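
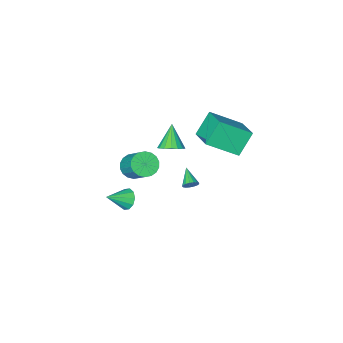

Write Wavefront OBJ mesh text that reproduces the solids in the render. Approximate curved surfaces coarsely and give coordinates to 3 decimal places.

v 0.363 0.176 0.892
v 0.871 -0.414 0.711
v -0.203 -0.696 2.148
v 1.069 -0.194 0.953
v 1.106 0.111 1.182
v 0.972 0.431 1.344
v 0.699 0.693 1.403
v 0.348 0.836 1.345
v 0.001 0.828 1.183
v -0.263 0.671 0.955
v -0.384 0.401 0.712
v -0.333 0.079 0.511
v -0.124 -0.221 0.397
v 0.197 -0.429 0.397
v 0.556 -0.499 0.51
v -1.85 2.712 2.121
v -2.885 2.463 3.421
v -1.444 4.397 2.767
v -2.479 4.148 4.067
v -0.201 1.872 3.273
v -1.236 1.623 4.573
v 0.205 3.557 3.919
v -0.83 3.308 5.219
v -1.206 -0.249 -3.725
v -1.043 -0.52 -4.126
v -1.554 -1.331 -3.135
v -0.847 -0.505 -3.982
v -0.732 -0.431 -3.779
v -0.726 -0.316 -3.564
v -0.83 -0.185 -3.386
v -1.02 -0.069 -3.286
v -1.253 0.005 -3.286
v -1.474 0.022 -3.387
v -1.634 -0.024 -3.565
v -1.696 -0.121 -3.78
v -1.646 -0.248 -3.983
v -1.495 -0.375 -4.126
v -1.277 -0.473 -4.178
v 3.693 1.761 2.189
v 4.306 2.127 1.786
v 4.38 3.485 3.127
v 3.767 3.119 3.531
v 4.009 2.284 1.643
v 4.083 3.642 2.984
v 3.65 2.338 1.608
v 3.724 3.696 2.949
v 3.299 2.277 1.689
v 3.373 3.635 3.03
v 3.027 2.114 1.868
v 3.1 3.472 3.209
v 2.886 1.882 2.112
v 2.959 3.24 3.453
v 2.905 1.625 2.37
v 2.979 2.983 3.712
v 3.08 1.395 2.593
v 3.154 2.753 3.934
v 3.377 1.238 2.736
v 3.451 2.596 4.077
v 3.736 1.184 2.771
v 3.81 2.542 4.112
v 4.087 1.245 2.69
v 4.161 2.603 4.031
v 4.36 1.408 2.511
v 4.433 2.766 3.852
v 4.501 1.64 2.267
v 4.574 2.998 3.608
v 4.481 1.897 2.008
v 4.555 3.255 3.35
v 3.346 0.266 -2.298
v 3.707 0.56 -2.86
v 4.614 0.154 -1.542
v 3.574 0.895 -2.588
v 3.355 0.99 -2.205
v 3.132 0.808 -1.858
v 2.991 0.419 -1.678
v 2.985 -0.029 -1.735
v 3.118 -0.364 -2.007
v 3.337 -0.458 -2.39
v 3.56 -0.276 -2.737
v 3.701 0.113 -2.917
f 2 1 4
f 2 4 3
f 4 1 5
f 4 5 3
f 5 1 6
f 5 6 3
f 6 1 7
f 6 7 3
f 7 1 8
f 7 8 3
f 8 1 9
f 8 9 3
f 9 1 10
f 9 10 3
f 10 1 11
f 10 11 3
f 11 1 12
f 11 12 3
f 12 1 13
f 12 13 3
f 13 1 14
f 13 14 3
f 14 1 15
f 14 15 3
f 15 1 2
f 15 2 3
f 17 19 16
f 20 17 16
f 16 19 18
f 18 20 16
f 17 23 19
f 21 17 20
f 21 23 17
f 19 23 18
f 22 20 18
f 18 23 22
f 22 21 20
f 23 21 22
f 25 24 27
f 25 27 26
f 27 24 28
f 27 28 26
f 28 24 29
f 28 29 26
f 29 24 30
f 29 30 26
f 30 24 31
f 30 31 26
f 31 24 32
f 31 32 26
f 32 24 33
f 32 33 26
f 33 24 34
f 33 34 26
f 34 24 35
f 34 35 26
f 35 24 36
f 35 36 26
f 36 24 37
f 36 37 26
f 37 24 38
f 37 38 26
f 38 24 25
f 38 25 26
f 40 39 43
f 40 43 41
f 41 43 44
f 41 44 42
f 43 39 45
f 43 45 44
f 44 45 46
f 44 46 42
f 45 39 47
f 45 47 46
f 46 47 48
f 46 48 42
f 47 39 49
f 47 49 48
f 48 49 50
f 48 50 42
f 49 39 51
f 49 51 50
f 50 51 52
f 50 52 42
f 51 39 53
f 51 53 52
f 52 53 54
f 52 54 42
f 53 39 55
f 53 55 54
f 54 55 56
f 54 56 42
f 55 39 57
f 55 57 56
f 56 57 58
f 56 58 42
f 57 39 59
f 57 59 58
f 58 59 60
f 58 60 42
f 59 39 61
f 59 61 60
f 60 61 62
f 60 62 42
f 61 39 63
f 61 63 62
f 62 63 64
f 62 64 42
f 63 39 65
f 63 65 64
f 64 65 66
f 64 66 42
f 65 39 67
f 65 67 66
f 66 67 68
f 66 68 42
f 67 39 40
f 67 40 68
f 68 40 41
f 68 41 42
f 70 69 72
f 70 72 71
f 72 69 73
f 72 73 71
f 73 69 74
f 73 74 71
f 74 69 75
f 74 75 71
f 75 69 76
f 75 76 71
f 76 69 77
f 76 77 71
f 77 69 78
f 77 78 71
f 78 69 79
f 78 79 71
f 79 69 80
f 79 80 71
f 80 69 70
f 80 70 71



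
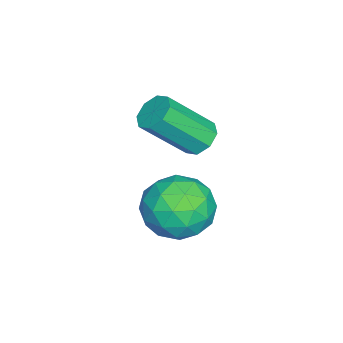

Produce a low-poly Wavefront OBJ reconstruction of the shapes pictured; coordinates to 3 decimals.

v 2.022 1.375 1.277
v 2.916 1.238 1.272
v 1.844 0.242 0.368
v 2.738 0.105 0.363
v 2.259 -0.06 1.113
v 2.369 0.641 1.674
v 2.391 0.839 -0.034
v 2.501 1.54 0.527
v 3.144 0.907 0.462
v 3.062 0.351 1.171
v 1.698 1.129 0.469
v 1.616 0.573 1.178
v 2.485 1.406 1.354
v 2.275 0.074 0.286
v 1.994 -0.023 0.726
v 2.519 -0.103 0.724
v 2.163 1.055 1.59
v 2.689 0.974 1.588
v 2.302 0.212 1.494
v 2.071 0.506 0.052
v 2.597 0.425 0.05
v 2.241 1.583 0.916
v 2.766 1.503 0.914
v 2.458 1.268 0.146
v 3.144 1.131 0.875
v 3.039 0.465 0.341
v 2.835 0.897 0.107
v 2.9 1.308 0.438
v 3.096 0.804 1.292
v 2.991 0.138 0.758
v 2.71 0.042 1.198
v 2.775 0.453 1.528
v 3.23 0.61 0.816
v 1.769 1.342 0.882
v 1.664 0.676 0.348
v 1.985 1.027 0.112
v 2.05 1.438 0.442
v 1.721 1.015 1.299
v 1.616 0.349 0.765
v 1.86 0.172 1.202
v 1.925 0.583 1.533
v 1.53 0.87 0.824
v 1.083 0.933 2.192
v 1.48 1.241 2.279
v 1.974 0.294 3.375
v 1.577 -0.013 3.288
v 1.17 1.332 2.497
v 1.664 0.386 3.593
v 0.809 1.19 2.537
v 1.303 0.243 3.633
v 0.608 0.897 2.375
v 1.102 -0.049 3.471
v 0.686 0.626 2.105
v 1.18 -0.321 3.201
v 0.996 0.534 1.887
v 1.49 -0.412 2.983
v 1.357 0.677 1.847
v 1.851 -0.27 2.943
v 1.558 0.969 2.009
v 2.052 0.023 3.105
f 1 38 17
f 38 12 41
f 17 41 6
f 38 41 17
f 1 17 13
f 17 6 18
f 13 18 2
f 17 18 13
f 1 13 22
f 13 2 23
f 22 23 8
f 13 23 22
f 1 22 34
f 22 8 37
f 34 37 11
f 22 37 34
f 1 34 38
f 34 11 42
f 38 42 12
f 34 42 38
f 2 18 29
f 18 6 32
f 29 32 10
f 18 32 29
f 6 41 19
f 41 12 40
f 19 40 5
f 41 40 19
f 12 42 39
f 42 11 35
f 39 35 3
f 42 35 39
f 11 37 36
f 37 8 24
f 36 24 7
f 37 24 36
f 8 23 28
f 23 2 25
f 28 25 9
f 23 25 28
f 4 30 16
f 30 10 31
f 16 31 5
f 30 31 16
f 4 16 14
f 16 5 15
f 14 15 3
f 16 15 14
f 4 14 21
f 14 3 20
f 21 20 7
f 14 20 21
f 4 21 26
f 21 7 27
f 26 27 9
f 21 27 26
f 4 26 30
f 26 9 33
f 30 33 10
f 26 33 30
f 5 31 19
f 31 10 32
f 19 32 6
f 31 32 19
f 3 15 39
f 15 5 40
f 39 40 12
f 15 40 39
f 7 20 36
f 20 3 35
f 36 35 11
f 20 35 36
f 9 27 28
f 27 7 24
f 28 24 8
f 27 24 28
f 10 33 29
f 33 9 25
f 29 25 2
f 33 25 29
f 44 43 47
f 44 47 45
f 45 47 48
f 45 48 46
f 47 43 49
f 47 49 48
f 48 49 50
f 48 50 46
f 49 43 51
f 49 51 50
f 50 51 52
f 50 52 46
f 51 43 53
f 51 53 52
f 52 53 54
f 52 54 46
f 53 43 55
f 53 55 54
f 54 55 56
f 54 56 46
f 55 43 57
f 55 57 56
f 56 57 58
f 56 58 46
f 57 43 59
f 57 59 58
f 58 59 60
f 58 60 46
f 59 43 44
f 59 44 60
f 60 44 45
f 60 45 46



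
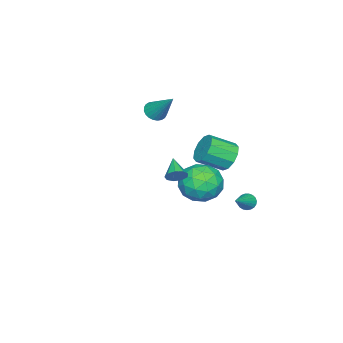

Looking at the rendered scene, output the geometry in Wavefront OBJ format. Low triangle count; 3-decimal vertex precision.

v -4.163 0.018 -0.432
v -3.566 -0.046 -1.181
v -2.68 -1.182 -0.377
v -3.277 -1.118 0.372
v -3.359 0.374 -0.816
v -2.472 -0.762 -0.013
v -3.458 0.658 -0.305
v -2.572 -0.479 0.499
v -3.827 0.697 0.158
v -2.941 -0.439 0.962
v -4.325 0.477 0.395
v -3.438 -0.659 1.199
v -4.76 0.082 0.317
v -3.874 -1.054 1.121
v -4.968 -0.338 -0.047
v -4.081 -1.474 0.756
v -4.868 -0.621 -0.559
v -3.982 -1.758 0.245
v -4.499 -0.661 -1.022
v -3.613 -1.797 -0.218
v -4.002 -0.441 -1.259
v -3.115 -1.577 -0.455
v 3.268 0.936 2.261
v 3.689 0.683 2.587
v 2.372 0.244 2.879
v 3.556 1.017 2.769
v 3.288 1.314 2.714
v 3.011 1.434 2.446
v 2.854 1.321 2.092
v 2.891 1.028 1.817
v 3.104 0.692 1.75
v 3.394 0.47 1.922
v 3.625 0.467 2.252
v -3.941 -4.352 2.017
v -3.548 -4.002 1.571
v -3.419 -2.968 3.563
v -3.785 -3.879 1.54
v -4.046 -3.827 1.582
v -4.291 -3.855 1.69
v -4.482 -3.959 1.848
v -4.592 -4.123 2.031
v -4.602 -4.322 2.213
v -4.512 -4.525 2.364
v -4.334 -4.702 2.463
v -4.097 -4.826 2.494
v -3.836 -4.877 2.452
v -3.591 -4.849 2.344
v -3.4 -4.745 2.186
v -3.29 -4.581 2.002
v -3.28 -4.383 1.821
v -3.371 -4.179 1.67
v -2.719 1.831 -2.59
v -2.516 2.169 -2.959
v -1.141 1.929 -1.63
v -2.613 2.311 -2.814
v -2.728 2.369 -2.63
v -2.842 2.335 -2.44
v -2.934 2.213 -2.275
v -2.99 2.025 -2.165
v -2.998 1.804 -2.129
v -2.958 1.587 -2.172
v -2.877 1.413 -2.288
v -2.769 1.31 -2.455
v -2.652 1.298 -2.647
v -2.546 1.378 -2.828
v -2.471 1.536 -2.968
v -2.438 1.745 -3.043
v -2.454 1.969 -3.04
v 0.779 1.865 -0.308
v 1.676 0.979 -0.36
v 0.024 1.001 1.38
v 0.921 0.115 1.328
v 1.227 1.308 1.604
v 1.694 1.842 0.561
v 0.006 0.138 0.459
v 0.473 0.672 -0.584
v 1.199 -0.088 0.114
v 1.953 0.635 0.822
v -0.253 1.345 0.198
v 0.501 2.068 0.906
v 1.294 1.498 -0.482
v 0.406 0.482 1.502
v 0.586 1.183 1.664
v 1.113 0.663 1.634
v 1.304 2.005 0.059
v 1.832 1.484 0.028
v 1.567 1.677 1.183
v -0.132 0.496 0.992
v 0.396 -0.025 0.961
v 0.587 1.317 -0.614
v 1.114 0.797 -0.644
v 0.133 0.303 -0.163
v 1.541 0.35 -0.234
v 1.096 -0.158 0.758
v 0.559 -0.144 0.248
v 0.833 0.17 -0.366
v 1.984 0.775 0.182
v 1.54 0.267 1.174
v 1.72 0.968 1.336
v 1.994 1.282 0.723
v 1.703 0.148 0.461
v 0.16 1.713 -0.154
v -0.284 1.205 0.838
v -0.294 0.698 0.297
v -0.02 1.012 -0.316
v 0.604 2.138 0.262
v 0.159 1.63 1.254
v 0.867 1.81 1.386
v 1.141 2.124 0.772
v -0.003 1.832 0.559
f 2 1 5
f 2 5 3
f 3 5 6
f 3 6 4
f 5 1 7
f 5 7 6
f 6 7 8
f 6 8 4
f 7 1 9
f 7 9 8
f 8 9 10
f 8 10 4
f 9 1 11
f 9 11 10
f 10 11 12
f 10 12 4
f 11 1 13
f 11 13 12
f 12 13 14
f 12 14 4
f 13 1 15
f 13 15 14
f 14 15 16
f 14 16 4
f 15 1 17
f 15 17 16
f 16 17 18
f 16 18 4
f 17 1 19
f 17 19 18
f 18 19 20
f 18 20 4
f 19 1 21
f 19 21 20
f 20 21 22
f 20 22 4
f 21 1 2
f 21 2 22
f 22 2 3
f 22 3 4
f 24 23 26
f 24 26 25
f 26 23 27
f 26 27 25
f 27 23 28
f 27 28 25
f 28 23 29
f 28 29 25
f 29 23 30
f 29 30 25
f 30 23 31
f 30 31 25
f 31 23 32
f 31 32 25
f 32 23 33
f 32 33 25
f 33 23 24
f 33 24 25
f 35 34 37
f 35 37 36
f 37 34 38
f 37 38 36
f 38 34 39
f 38 39 36
f 39 34 40
f 39 40 36
f 40 34 41
f 40 41 36
f 41 34 42
f 41 42 36
f 42 34 43
f 42 43 36
f 43 34 44
f 43 44 36
f 44 34 45
f 44 45 36
f 45 34 46
f 45 46 36
f 46 34 47
f 46 47 36
f 47 34 48
f 47 48 36
f 48 34 49
f 48 49 36
f 49 34 50
f 49 50 36
f 50 34 51
f 50 51 36
f 51 34 35
f 51 35 36
f 53 52 55
f 53 55 54
f 55 52 56
f 55 56 54
f 56 52 57
f 56 57 54
f 57 52 58
f 57 58 54
f 58 52 59
f 58 59 54
f 59 52 60
f 59 60 54
f 60 52 61
f 60 61 54
f 61 52 62
f 61 62 54
f 62 52 63
f 62 63 54
f 63 52 64
f 63 64 54
f 64 52 65
f 64 65 54
f 65 52 66
f 65 66 54
f 66 52 67
f 66 67 54
f 67 52 68
f 67 68 54
f 68 52 53
f 68 53 54
f 69 106 85
f 106 80 109
f 85 109 74
f 106 109 85
f 69 85 81
f 85 74 86
f 81 86 70
f 85 86 81
f 69 81 90
f 81 70 91
f 90 91 76
f 81 91 90
f 69 90 102
f 90 76 105
f 102 105 79
f 90 105 102
f 69 102 106
f 102 79 110
f 106 110 80
f 102 110 106
f 70 86 97
f 86 74 100
f 97 100 78
f 86 100 97
f 74 109 87
f 109 80 108
f 87 108 73
f 109 108 87
f 80 110 107
f 110 79 103
f 107 103 71
f 110 103 107
f 79 105 104
f 105 76 92
f 104 92 75
f 105 92 104
f 76 91 96
f 91 70 93
f 96 93 77
f 91 93 96
f 72 98 84
f 98 78 99
f 84 99 73
f 98 99 84
f 72 84 82
f 84 73 83
f 82 83 71
f 84 83 82
f 72 82 89
f 82 71 88
f 89 88 75
f 82 88 89
f 72 89 94
f 89 75 95
f 94 95 77
f 89 95 94
f 72 94 98
f 94 77 101
f 98 101 78
f 94 101 98
f 73 99 87
f 99 78 100
f 87 100 74
f 99 100 87
f 71 83 107
f 83 73 108
f 107 108 80
f 83 108 107
f 75 88 104
f 88 71 103
f 104 103 79
f 88 103 104
f 77 95 96
f 95 75 92
f 96 92 76
f 95 92 96
f 78 101 97
f 101 77 93
f 97 93 70
f 101 93 97



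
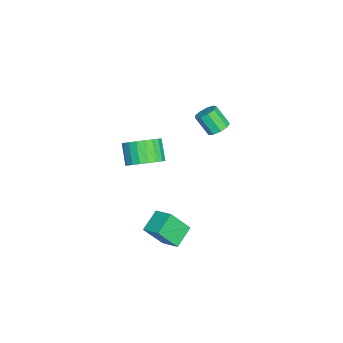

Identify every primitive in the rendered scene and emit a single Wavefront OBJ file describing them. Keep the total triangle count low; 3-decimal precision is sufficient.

v -1.329 0.474 1.638
v -0.799 0.667 1.918
v -1.06 -0.041 2.902
v -1.591 -0.234 2.622
v -1.124 0.93 2.021
v -1.385 0.222 3.005
v -1.545 0.98 1.945
v -1.807 0.272 2.929
v -1.866 0.793 1.725
v -2.127 0.085 2.709
v -1.935 0.457 1.465
v -2.196 -0.251 2.449
v -1.721 0.128 1.286
v -1.982 -0.579 2.27
v -1.324 -0.038 1.271
v -1.585 -0.746 2.255
v -0.929 0.035 1.428
v -1.19 -0.673 2.412
v -0.722 0.313 1.684
v -0.983 -0.395 2.668
v 3.871 -2.179 3.093
v 4.519 -1.921 3.723
v 3.738 -2.244 4.658
v 3.089 -2.501 4.027
v 4.319 -1.589 3.671
v 3.538 -1.912 4.606
v 4.042 -1.359 3.519
v 3.261 -1.681 4.454
v 3.736 -1.27 3.293
v 2.955 -1.593 4.228
v 3.453 -1.339 3.033
v 2.671 -1.661 3.968
v 3.241 -1.553 2.783
v 2.46 -1.875 3.718
v 3.139 -1.875 2.586
v 2.358 -2.197 3.521
v 3.163 -2.249 2.477
v 2.382 -2.572 3.412
v 3.31 -2.612 2.475
v 2.529 -2.934 3.409
v 3.553 -2.899 2.579
v 2.772 -3.222 3.514
v 3.851 -3.062 2.772
v 3.07 -3.385 3.707
v 4.153 -3.072 3.021
v 3.372 -3.395 3.955
v 4.406 -2.928 3.281
v 3.625 -3.251 4.216
v 4.566 -2.654 3.51
v 3.785 -2.977 4.444
v 4.606 -2.298 3.666
v 3.825 -2.621 4.601
v 2.316 -1.056 -2.847
v 2.663 -1.934 -1.605
v 2.926 -0.207 -2.417
v 3.273 -1.086 -1.175
v 3.347 -1.494 -3.445
v 3.694 -2.373 -2.203
v 3.957 -0.646 -3.015
v 4.304 -1.524 -1.773
f 2 1 5
f 2 5 3
f 3 5 6
f 3 6 4
f 5 1 7
f 5 7 6
f 6 7 8
f 6 8 4
f 7 1 9
f 7 9 8
f 8 9 10
f 8 10 4
f 9 1 11
f 9 11 10
f 10 11 12
f 10 12 4
f 11 1 13
f 11 13 12
f 12 13 14
f 12 14 4
f 13 1 15
f 13 15 14
f 14 15 16
f 14 16 4
f 15 1 17
f 15 17 16
f 16 17 18
f 16 18 4
f 17 1 19
f 17 19 18
f 18 19 20
f 18 20 4
f 19 1 2
f 19 2 20
f 20 2 3
f 20 3 4
f 22 21 25
f 22 25 23
f 23 25 26
f 23 26 24
f 25 21 27
f 25 27 26
f 26 27 28
f 26 28 24
f 27 21 29
f 27 29 28
f 28 29 30
f 28 30 24
f 29 21 31
f 29 31 30
f 30 31 32
f 30 32 24
f 31 21 33
f 31 33 32
f 32 33 34
f 32 34 24
f 33 21 35
f 33 35 34
f 34 35 36
f 34 36 24
f 35 21 37
f 35 37 36
f 36 37 38
f 36 38 24
f 37 21 39
f 37 39 38
f 38 39 40
f 38 40 24
f 39 21 41
f 39 41 40
f 40 41 42
f 40 42 24
f 41 21 43
f 41 43 42
f 42 43 44
f 42 44 24
f 43 21 45
f 43 45 44
f 44 45 46
f 44 46 24
f 45 21 47
f 45 47 46
f 46 47 48
f 46 48 24
f 47 21 49
f 47 49 48
f 48 49 50
f 48 50 24
f 49 21 51
f 49 51 50
f 50 51 52
f 50 52 24
f 51 21 22
f 51 22 52
f 52 22 23
f 52 23 24
f 54 56 53
f 57 54 53
f 53 56 55
f 55 57 53
f 54 60 56
f 58 54 57
f 58 60 54
f 56 60 55
f 59 57 55
f 55 60 59
f 59 58 57
f 60 58 59



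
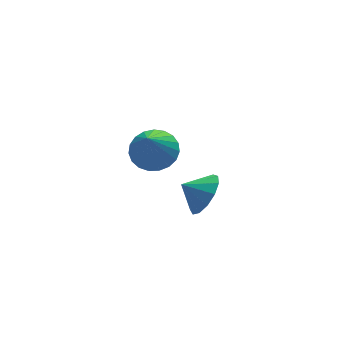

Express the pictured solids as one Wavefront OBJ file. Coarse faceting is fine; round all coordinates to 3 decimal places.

v 2.081 0.885 0.72
v 2.913 0.429 0.772
v 1.539 0.075 2.28
v 2.989 0.761 0.971
v 2.908 1.115 1.127
v 2.685 1.429 1.212
v 2.356 1.649 1.212
v 1.981 1.737 1.127
v 1.623 1.678 0.972
v 1.344 1.481 0.773
v 1.192 1.182 0.565
v 1.195 0.831 0.383
v 1.35 0.489 0.26
v 1.632 0.216 0.216
v 1.992 0.059 0.26
v 2.367 0.044 0.383
v 2.693 0.175 0.564
v 4.289 1.411 -3.156
v 4.734 1.078 -2.313
v 3.471 1.769 -2.584
v 4.914 1.613 -2.389
v 4.896 2.083 -2.708
v 4.685 2.34 -3.17
v 4.348 2.303 -3.627
v 3.993 1.982 -3.935
v 3.731 1.48 -3.996
v 3.647 0.957 -3.789
v 3.766 0.577 -3.382
v 4.051 0.463 -2.903
v 4.412 0.65 -2.505
f 2 1 4
f 2 4 3
f 4 1 5
f 4 5 3
f 5 1 6
f 5 6 3
f 6 1 7
f 6 7 3
f 7 1 8
f 7 8 3
f 8 1 9
f 8 9 3
f 9 1 10
f 9 10 3
f 10 1 11
f 10 11 3
f 11 1 12
f 11 12 3
f 12 1 13
f 12 13 3
f 13 1 14
f 13 14 3
f 14 1 15
f 14 15 3
f 15 1 16
f 15 16 3
f 16 1 17
f 16 17 3
f 17 1 2
f 17 2 3
f 19 18 21
f 19 21 20
f 21 18 22
f 21 22 20
f 22 18 23
f 22 23 20
f 23 18 24
f 23 24 20
f 24 18 25
f 24 25 20
f 25 18 26
f 25 26 20
f 26 18 27
f 26 27 20
f 27 18 28
f 27 28 20
f 28 18 29
f 28 29 20
f 29 18 30
f 29 30 20
f 30 18 19
f 30 19 20



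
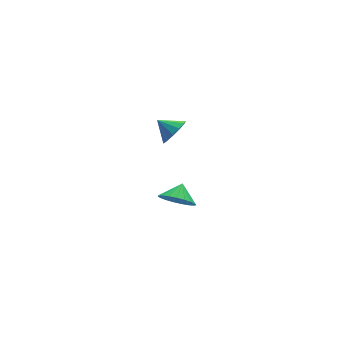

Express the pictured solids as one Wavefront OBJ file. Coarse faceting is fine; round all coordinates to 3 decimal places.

v 3.696 1.109 -3.508
v 4.485 0.878 -4.024
v 4.264 1.711 -2.912
v 4.347 1.202 -4.221
v 4.098 1.51 -4.295
v 3.779 1.749 -4.233
v 3.445 1.877 -4.045
v 3.155 1.872 -3.765
v 2.959 1.735 -3.44
v 2.89 1.49 -3.127
v 2.961 1.179 -2.88
v 3.158 0.856 -2.742
v 3.449 0.577 -2.736
v 3.783 0.389 -2.864
v 4.101 0.326 -3.103
v 4.35 0.398 -3.412
v 4.485 0.594 -3.738
v 3.043 -0.071 2.969
v 3.456 -0.278 3.635
v 2.477 0.611 3.531
v 3.684 0.069 3.444
v 3.709 0.371 3.103
v 3.522 0.533 2.72
v 3.184 0.503 2.415
v 2.801 0.291 2.286
v 2.495 -0.036 2.374
v 2.363 -0.374 2.651
v 2.447 -0.616 3.028
v 2.721 -0.685 3.387
v 3.097 -0.559 3.613
f 2 1 4
f 2 4 3
f 4 1 5
f 4 5 3
f 5 1 6
f 5 6 3
f 6 1 7
f 6 7 3
f 7 1 8
f 7 8 3
f 8 1 9
f 8 9 3
f 9 1 10
f 9 10 3
f 10 1 11
f 10 11 3
f 11 1 12
f 11 12 3
f 12 1 13
f 12 13 3
f 13 1 14
f 13 14 3
f 14 1 15
f 14 15 3
f 15 1 16
f 15 16 3
f 16 1 17
f 16 17 3
f 17 1 2
f 17 2 3
f 19 18 21
f 19 21 20
f 21 18 22
f 21 22 20
f 22 18 23
f 22 23 20
f 23 18 24
f 23 24 20
f 24 18 25
f 24 25 20
f 25 18 26
f 25 26 20
f 26 18 27
f 26 27 20
f 27 18 28
f 27 28 20
f 28 18 29
f 28 29 20
f 29 18 30
f 29 30 20
f 30 18 19
f 30 19 20



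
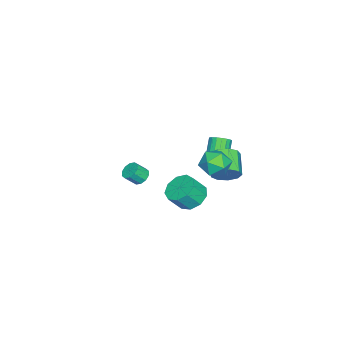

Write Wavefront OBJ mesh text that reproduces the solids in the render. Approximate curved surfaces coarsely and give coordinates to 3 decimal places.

v -0.102 1.653 2.725
v 0.832 2.107 2.559
v 0.548 0.793 4.041
v 1.482 1.247 3.875
v 0.675 1.82 4.229
v 0.273 2.351 3.415
v 1.107 0.549 3.185
v 0.705 1.08 2.371
v 1.579 1.424 2.843
v 1.312 2.21 3.489
v 0.068 0.69 3.111
v -0.199 1.476 3.757
v -3.051 0.164 0.238
v -2.535 0.112 0.708
v -3.853 -0.076 2.133
v -4.369 -0.024 1.662
v -2.589 0.419 0.698
v -3.908 0.231 2.123
v -2.735 0.675 0.597
v -4.053 0.487 2.022
v -2.943 0.83 0.425
v -4.262 0.642 1.849
v -3.173 0.853 0.216
v -4.491 0.665 1.64
v -3.378 0.739 0.011
v -4.697 0.552 1.435
v -3.519 0.512 -0.149
v -4.837 0.324 1.275
v -3.567 0.216 -0.233
v -4.885 0.028 1.192
v -3.512 -0.091 -0.223
v -4.831 -0.279 1.202
v -3.367 -0.347 -0.122
v -4.685 -0.535 1.303
v -3.158 -0.502 0.051
v -4.477 -0.69 1.475
v -2.929 -0.525 0.26
v -4.247 -0.713 1.684
v -2.723 -0.412 0.465
v -4.042 -0.599 1.889
v -2.583 -0.184 0.625
v -3.901 -0.372 2.049
v -1.163 1.489 0.99
v -0.824 1.827 1.799
v -2.159 1.249 2.599
v -2.497 0.911 1.79
v -1.189 2.271 1.511
v -2.524 1.693 2.311
v -1.542 2.349 0.979
v -2.877 1.771 1.779
v -1.717 2.025 0.452
v -3.052 1.447 1.252
v -1.632 1.45 0.177
v -2.967 0.872 0.977
v -1.328 0.893 0.282
v -2.663 0.315 1.082
v -0.947 0.615 0.719
v -2.282 0.037 1.519
v -0.666 0.746 1.282
v -2.001 0.168 2.082
v -0.618 1.225 1.709
v -1.953 0.647 2.509
v 3.456 1.101 2.227
v 4.176 0.707 1.62
v 4.723 0.126 2.646
v 4.004 0.519 3.253
v 4.381 1.328 1.862
v 4.929 0.747 2.888
v 4.154 1.843 2.275
v 4.702 1.262 3.301
v 3.601 2.01 2.665
v 4.148 1.429 3.691
v 2.98 1.752 2.85
v 3.527 1.171 3.876
v 2.581 1.189 2.744
v 3.129 0.608 3.77
v 2.593 0.585 2.396
v 3.14 0.004 3.422
v 3.008 0.222 1.968
v 3.555 -0.359 2.994
v 3.633 0.27 1.662
v 4.18 -0.311 2.688
v -0.609 -3.689 -0.156
v -0.178 -3.212 -0.06
v 0.26 -3.754 0.671
v -0.171 -4.231 0.576
v -0.493 -3.144 0.179
v -0.055 -3.686 0.91
v -0.853 -3.284 0.291
v -0.415 -3.826 1.022
v -1.119 -3.579 0.232
v -0.681 -4.121 0.963
v -1.191 -3.916 0.025
v -0.753 -4.458 0.756
v -1.04 -4.166 -0.251
v -0.602 -4.708 0.48
v -0.725 -4.234 -0.49
v -0.287 -4.776 0.241
v -0.365 -4.094 -0.602
v 0.073 -4.636 0.129
v -0.099 -3.799 -0.543
v 0.339 -4.341 0.188
v -0.027 -3.462 -0.336
v 0.411 -4.004 0.395
f 1 12 6
f 1 6 2
f 1 2 8
f 1 8 11
f 1 11 12
f 2 6 10
f 6 12 5
f 12 11 3
f 11 8 7
f 8 2 9
f 4 10 5
f 4 5 3
f 4 3 7
f 4 7 9
f 4 9 10
f 5 10 6
f 3 5 12
f 7 3 11
f 9 7 8
f 10 9 2
f 14 13 17
f 14 17 15
f 15 17 18
f 15 18 16
f 17 13 19
f 17 19 18
f 18 19 20
f 18 20 16
f 19 13 21
f 19 21 20
f 20 21 22
f 20 22 16
f 21 13 23
f 21 23 22
f 22 23 24
f 22 24 16
f 23 13 25
f 23 25 24
f 24 25 26
f 24 26 16
f 25 13 27
f 25 27 26
f 26 27 28
f 26 28 16
f 27 13 29
f 27 29 28
f 28 29 30
f 28 30 16
f 29 13 31
f 29 31 30
f 30 31 32
f 30 32 16
f 31 13 33
f 31 33 32
f 32 33 34
f 32 34 16
f 33 13 35
f 33 35 34
f 34 35 36
f 34 36 16
f 35 13 37
f 35 37 36
f 36 37 38
f 36 38 16
f 37 13 39
f 37 39 38
f 38 39 40
f 38 40 16
f 39 13 41
f 39 41 40
f 40 41 42
f 40 42 16
f 41 13 14
f 41 14 42
f 42 14 15
f 42 15 16
f 44 43 47
f 44 47 45
f 45 47 48
f 45 48 46
f 47 43 49
f 47 49 48
f 48 49 50
f 48 50 46
f 49 43 51
f 49 51 50
f 50 51 52
f 50 52 46
f 51 43 53
f 51 53 52
f 52 53 54
f 52 54 46
f 53 43 55
f 53 55 54
f 54 55 56
f 54 56 46
f 55 43 57
f 55 57 56
f 56 57 58
f 56 58 46
f 57 43 59
f 57 59 58
f 58 59 60
f 58 60 46
f 59 43 61
f 59 61 60
f 60 61 62
f 60 62 46
f 61 43 44
f 61 44 62
f 62 44 45
f 62 45 46
f 64 63 67
f 64 67 65
f 65 67 68
f 65 68 66
f 67 63 69
f 67 69 68
f 68 69 70
f 68 70 66
f 69 63 71
f 69 71 70
f 70 71 72
f 70 72 66
f 71 63 73
f 71 73 72
f 72 73 74
f 72 74 66
f 73 63 75
f 73 75 74
f 74 75 76
f 74 76 66
f 75 63 77
f 75 77 76
f 76 77 78
f 76 78 66
f 77 63 79
f 77 79 78
f 78 79 80
f 78 80 66
f 79 63 81
f 79 81 80
f 80 81 82
f 80 82 66
f 81 63 64
f 81 64 82
f 82 64 65
f 82 65 66
f 84 83 87
f 84 87 85
f 85 87 88
f 85 88 86
f 87 83 89
f 87 89 88
f 88 89 90
f 88 90 86
f 89 83 91
f 89 91 90
f 90 91 92
f 90 92 86
f 91 83 93
f 91 93 92
f 92 93 94
f 92 94 86
f 93 83 95
f 93 95 94
f 94 95 96
f 94 96 86
f 95 83 97
f 95 97 96
f 96 97 98
f 96 98 86
f 97 83 99
f 97 99 98
f 98 99 100
f 98 100 86
f 99 83 101
f 99 101 100
f 100 101 102
f 100 102 86
f 101 83 103
f 101 103 102
f 102 103 104
f 102 104 86
f 103 83 84
f 103 84 104
f 104 84 85
f 104 85 86



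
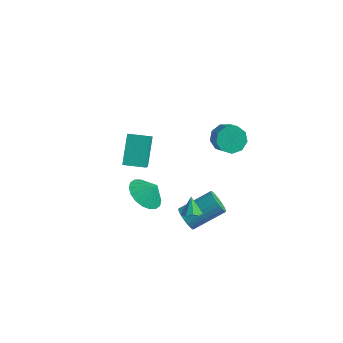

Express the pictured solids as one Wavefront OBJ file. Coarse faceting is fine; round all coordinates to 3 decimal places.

v 2.849 3.83 0.355
v 3.508 4.325 0.077
v 4.19 3.806 0.766
v 3.531 3.31 1.045
v 3.238 4.585 0.539
v 3.921 4.066 1.229
v 2.787 4.492 0.916
v 3.469 3.973 1.605
v 2.365 4.089 1.03
v 3.047 3.57 1.719
v 2.169 3.564 0.829
v 2.851 3.045 1.518
v 2.291 3.164 0.406
v 2.973 2.645 1.095
v 2.675 3.075 -0.041
v 3.357 2.556 0.649
v 3.14 3.339 -0.302
v 3.822 2.82 0.388
v 3.468 3.833 -0.255
v 4.151 3.314 0.434
v -0.238 0.679 -3.648
v 0.513 -0.089 -3.832
v 0.318 1.021 -2.812
v 0.676 0.285 -4.094
v 0.657 0.738 -4.267
v 0.462 1.179 -4.318
v 0.128 1.521 -4.236
v -0.279 1.696 -4.037
v -0.677 1.67 -3.761
v -0.988 1.447 -3.463
v -1.151 1.073 -3.202
v -1.133 0.62 -3.028
v -0.937 0.179 -2.978
v -0.603 -0.163 -3.06
v -0.197 -0.338 -3.258
v 0.202 -0.312 -3.534
v 2.488 0.373 -4.041
v 2.97 0.351 -4.603
v 4.134 1.765 -3.66
v 3.652 1.787 -3.099
v 2.79 0.558 -4.691
v 3.953 1.972 -3.748
v 2.563 0.737 -4.681
v 3.727 2.152 -3.738
v 2.326 0.861 -4.573
v 3.49 2.275 -3.63
v 2.113 0.911 -4.385
v 3.277 2.325 -3.442
v 1.957 0.878 -4.144
v 3.121 2.292 -3.201
v 1.882 0.769 -3.887
v 3.046 2.183 -2.944
v 1.899 0.599 -3.654
v 3.063 2.013 -2.711
v 2.006 0.395 -3.48
v 3.17 1.809 -2.537
v 2.187 0.188 -3.392
v 3.35 1.602 -2.449
v 2.413 0.008 -3.402
v 3.577 1.423 -2.459
v 2.65 -0.115 -3.51
v 3.814 1.299 -2.567
v 2.863 -0.165 -3.698
v 4.027 1.249 -2.755
v 3.019 -0.132 -3.939
v 4.183 1.282 -2.996
v 3.094 -0.023 -4.196
v 4.258 1.391 -3.253
v 3.077 0.147 -4.429
v 4.241 1.561 -3.486
v 3.264 -0.354 -2.407
v 3.572 -0.702 -2.043
v 2.896 0.214 -1.553
v 3.797 -0.386 -2.156
v 3.773 -0.056 -2.386
v 3.51 0.135 -2.626
v 3.133 0.097 -2.764
v 2.817 -0.152 -2.734
v 2.71 -0.496 -2.552
v 2.862 -0.773 -2.301
v 3.203 -0.855 -2.1
v 0.607 -2.751 2.858
v 0.126 -1.488 4.092
v -0.082 -1.453 1.261
v -0.562 -0.189 2.495
v 1.682 -2.271 2.785
v 1.202 -1.007 4.019
v 0.994 -0.972 1.188
v 0.513 0.291 2.422
f 2 1 5
f 2 5 3
f 3 5 6
f 3 6 4
f 5 1 7
f 5 7 6
f 6 7 8
f 6 8 4
f 7 1 9
f 7 9 8
f 8 9 10
f 8 10 4
f 9 1 11
f 9 11 10
f 10 11 12
f 10 12 4
f 11 1 13
f 11 13 12
f 12 13 14
f 12 14 4
f 13 1 15
f 13 15 14
f 14 15 16
f 14 16 4
f 15 1 17
f 15 17 16
f 16 17 18
f 16 18 4
f 17 1 19
f 17 19 18
f 18 19 20
f 18 20 4
f 19 1 2
f 19 2 20
f 20 2 3
f 20 3 4
f 22 21 24
f 22 24 23
f 24 21 25
f 24 25 23
f 25 21 26
f 25 26 23
f 26 21 27
f 26 27 23
f 27 21 28
f 27 28 23
f 28 21 29
f 28 29 23
f 29 21 30
f 29 30 23
f 30 21 31
f 30 31 23
f 31 21 32
f 31 32 23
f 32 21 33
f 32 33 23
f 33 21 34
f 33 34 23
f 34 21 35
f 34 35 23
f 35 21 36
f 35 36 23
f 36 21 22
f 36 22 23
f 38 37 41
f 38 41 39
f 39 41 42
f 39 42 40
f 41 37 43
f 41 43 42
f 42 43 44
f 42 44 40
f 43 37 45
f 43 45 44
f 44 45 46
f 44 46 40
f 45 37 47
f 45 47 46
f 46 47 48
f 46 48 40
f 47 37 49
f 47 49 48
f 48 49 50
f 48 50 40
f 49 37 51
f 49 51 50
f 50 51 52
f 50 52 40
f 51 37 53
f 51 53 52
f 52 53 54
f 52 54 40
f 53 37 55
f 53 55 54
f 54 55 56
f 54 56 40
f 55 37 57
f 55 57 56
f 56 57 58
f 56 58 40
f 57 37 59
f 57 59 58
f 58 59 60
f 58 60 40
f 59 37 61
f 59 61 60
f 60 61 62
f 60 62 40
f 61 37 63
f 61 63 62
f 62 63 64
f 62 64 40
f 63 37 65
f 63 65 64
f 64 65 66
f 64 66 40
f 65 37 67
f 65 67 66
f 66 67 68
f 66 68 40
f 67 37 69
f 67 69 68
f 68 69 70
f 68 70 40
f 69 37 38
f 69 38 70
f 70 38 39
f 70 39 40
f 72 71 74
f 72 74 73
f 74 71 75
f 74 75 73
f 75 71 76
f 75 76 73
f 76 71 77
f 76 77 73
f 77 71 78
f 77 78 73
f 78 71 79
f 78 79 73
f 79 71 80
f 79 80 73
f 80 71 81
f 80 81 73
f 81 71 72
f 81 72 73
f 83 85 82
f 86 83 82
f 82 85 84
f 84 86 82
f 83 89 85
f 87 83 86
f 87 89 83
f 85 89 84
f 88 86 84
f 84 89 88
f 88 87 86
f 89 87 88



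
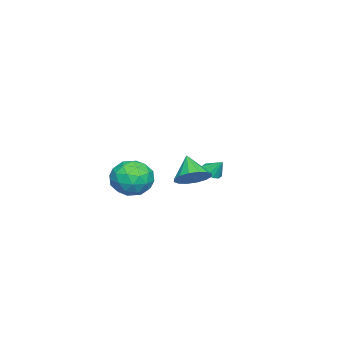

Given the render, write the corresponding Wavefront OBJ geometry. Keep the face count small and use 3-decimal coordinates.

v 4.32 1.65 2.23
v 5.079 1.704 2.816
v 3.5 1.03 3.35
v 4.838 2.134 2.877
v 4.458 2.434 2.765
v 4.042 2.525 2.51
v 3.7 2.38 2.18
v 3.524 2.04 1.863
v 3.561 1.596 1.644
v 3.802 1.165 1.583
v 4.182 0.865 1.695
v 4.598 0.775 1.95
v 4.941 0.919 2.28
v 5.116 1.259 2.597
v 1.461 -1.784 0.388
v 1.912 -1.302 1.414
v 2.768 -3.258 0.506
v 3.219 -2.776 1.532
v 2.101 -3.263 1.527
v 1.293 -2.352 1.454
v 3.387 -2.208 0.466
v 2.579 -1.297 0.393
v 3.102 -1.564 1.462
v 2.307 -2.216 2.118
v 2.373 -2.344 -0.198
v 1.578 -2.996 0.458
v 1.572 -1.414 0.89
v 3.108 -3.146 1.03
v 2.451 -3.433 1.027
v 2.716 -3.149 1.63
v 1.208 -2.031 0.914
v 1.473 -1.748 1.517
v 1.584 -2.9 1.584
v 3.207 -2.812 0.403
v 3.472 -2.529 1.006
v 1.964 -1.411 0.29
v 2.229 -1.127 0.893
v 3.096 -1.66 0.336
v 2.536 -1.284 1.522
v 3.305 -2.15 1.591
v 3.403 -1.817 0.965
v 2.929 -1.281 0.922
v 2.069 -1.668 1.907
v 2.837 -2.534 1.977
v 2.18 -2.82 1.974
v 1.705 -2.285 1.931
v 2.769 -1.821 1.935
v 1.843 -2.026 -0.057
v 2.611 -2.892 0.013
v 2.975 -2.275 -0.011
v 2.5 -1.74 -0.054
v 1.375 -2.41 0.329
v 2.144 -3.276 0.398
v 1.751 -3.279 0.998
v 1.277 -2.743 0.955
v 1.911 -2.739 -0.015
v -2.683 0.234 -0.037
v -2.164 0.458 -0.317
v -2.537 0.866 0.737
v -2.467 0.672 -0.435
v -2.852 0.719 -0.401
v -3.172 0.581 -0.229
v -3.306 0.311 0.017
v -3.201 0.011 0.243
v -2.899 -0.204 0.361
v -2.514 -0.251 0.327
v -2.193 -0.113 0.154
v -2.06 0.158 -0.092
f 2 1 4
f 2 4 3
f 4 1 5
f 4 5 3
f 5 1 6
f 5 6 3
f 6 1 7
f 6 7 3
f 7 1 8
f 7 8 3
f 8 1 9
f 8 9 3
f 9 1 10
f 9 10 3
f 10 1 11
f 10 11 3
f 11 1 12
f 11 12 3
f 12 1 13
f 12 13 3
f 13 1 14
f 13 14 3
f 14 1 2
f 14 2 3
f 15 52 31
f 52 26 55
f 31 55 20
f 52 55 31
f 15 31 27
f 31 20 32
f 27 32 16
f 31 32 27
f 15 27 36
f 27 16 37
f 36 37 22
f 27 37 36
f 15 36 48
f 36 22 51
f 48 51 25
f 36 51 48
f 15 48 52
f 48 25 56
f 52 56 26
f 48 56 52
f 16 32 43
f 32 20 46
f 43 46 24
f 32 46 43
f 20 55 33
f 55 26 54
f 33 54 19
f 55 54 33
f 26 56 53
f 56 25 49
f 53 49 17
f 56 49 53
f 25 51 50
f 51 22 38
f 50 38 21
f 51 38 50
f 22 37 42
f 37 16 39
f 42 39 23
f 37 39 42
f 18 44 30
f 44 24 45
f 30 45 19
f 44 45 30
f 18 30 28
f 30 19 29
f 28 29 17
f 30 29 28
f 18 28 35
f 28 17 34
f 35 34 21
f 28 34 35
f 18 35 40
f 35 21 41
f 40 41 23
f 35 41 40
f 18 40 44
f 40 23 47
f 44 47 24
f 40 47 44
f 19 45 33
f 45 24 46
f 33 46 20
f 45 46 33
f 17 29 53
f 29 19 54
f 53 54 26
f 29 54 53
f 21 34 50
f 34 17 49
f 50 49 25
f 34 49 50
f 23 41 42
f 41 21 38
f 42 38 22
f 41 38 42
f 24 47 43
f 47 23 39
f 43 39 16
f 47 39 43
f 58 57 60
f 58 60 59
f 60 57 61
f 60 61 59
f 61 57 62
f 61 62 59
f 62 57 63
f 62 63 59
f 63 57 64
f 63 64 59
f 64 57 65
f 64 65 59
f 65 57 66
f 65 66 59
f 66 57 67
f 66 67 59
f 67 57 68
f 67 68 59
f 68 57 58
f 68 58 59



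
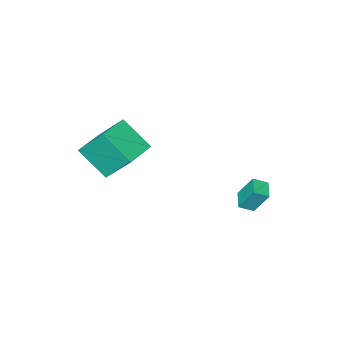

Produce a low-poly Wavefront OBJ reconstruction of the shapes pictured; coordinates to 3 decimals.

v -1.998 -0.096 -4.454
v -2.345 0.539 -3.197
v -1.409 0.645 -4.666
v -1.756 1.28 -3.409
v -1.384 -0.48 -4.091
v -1.731 0.155 -2.834
v -0.795 0.261 -4.303
v -1.142 0.896 -3.046
v 3.194 -2.891 -1.054
v 3.656 -4.3 0.182
v 2.727 -1.664 0.521
v 3.189 -3.073 1.756
v 4.751 -2.347 -1.016
v 5.213 -3.756 0.219
v 4.284 -1.12 0.558
v 4.746 -2.529 1.794
f 2 4 1
f 5 2 1
f 1 4 3
f 3 5 1
f 2 8 4
f 6 2 5
f 6 8 2
f 4 8 3
f 7 5 3
f 3 8 7
f 7 6 5
f 8 6 7
f 10 12 9
f 13 10 9
f 9 12 11
f 11 13 9
f 10 16 12
f 14 10 13
f 14 16 10
f 12 16 11
f 15 13 11
f 11 16 15
f 15 14 13
f 16 14 15



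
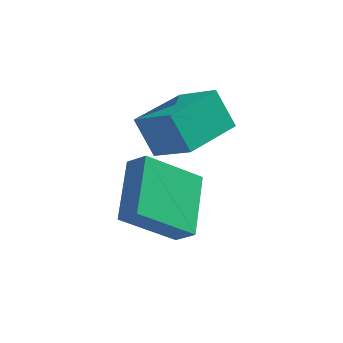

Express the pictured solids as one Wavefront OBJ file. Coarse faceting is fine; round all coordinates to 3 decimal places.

v -1.137 -5.335 1.133
v -1.407 -3.47 2.209
v -1.752 -5.133 0.629
v -2.022 -3.268 1.705
v 0.262 -4.372 -0.185
v -0.008 -2.507 0.891
v -0.353 -4.17 -0.689
v -0.623 -2.305 0.387
v -1.292 -3.055 1.948
v -1.949 -2.787 3.178
v -0.436 -1.26 2.014
v -1.093 -0.992 3.244
v -0.067 -3.668 2.736
v -0.724 -3.4 3.966
v 0.789 -1.873 2.802
v 0.132 -1.605 4.032
f 2 4 1
f 5 2 1
f 1 4 3
f 3 5 1
f 2 8 4
f 6 2 5
f 6 8 2
f 4 8 3
f 7 5 3
f 3 8 7
f 7 6 5
f 8 6 7
f 10 12 9
f 13 10 9
f 9 12 11
f 11 13 9
f 10 16 12
f 14 10 13
f 14 16 10
f 12 16 11
f 15 13 11
f 11 16 15
f 15 14 13
f 16 14 15



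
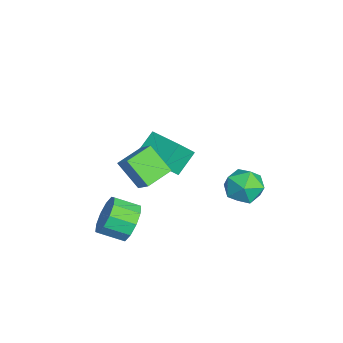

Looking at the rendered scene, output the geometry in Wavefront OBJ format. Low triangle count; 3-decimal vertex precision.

v 3.433 -1.489 -3.087
v 3.802 -1.944 -3.994
v 3.676 -3.147 -3.44
v 3.307 -2.691 -2.533
v 4.325 -1.817 -3.599
v 4.199 -3.02 -3.046
v 4.507 -1.565 -3.009
v 4.382 -2.768 -2.455
v 4.279 -1.283 -2.448
v 4.154 -2.486 -1.895
v 3.728 -1.08 -2.131
v 3.602 -2.283 -1.578
v 3.064 -1.033 -2.18
v 2.938 -2.236 -1.626
v 2.541 -1.16 -2.574
v 2.415 -2.363 -2.021
v 2.358 -1.412 -3.165
v 2.233 -2.615 -2.611
v 2.586 -1.694 -3.725
v 2.461 -2.897 -3.172
v 3.138 -1.897 -4.042
v 3.012 -3.1 -3.489
v 1.88 -2.06 -0.046
v 2.633 -1.629 0.709
v 0.955 -0.956 0.247
v 1.708 -0.525 1.002
v 2.592 -1.135 -1.282
v 3.345 -0.704 -0.527
v 1.667 -0.031 -0.989
v 2.42 0.4 -0.234
v 2.222 3.751 -1.489
v 3.058 4.421 -1.644
v 3.122 2.919 -0.236
v 3.958 3.589 -0.391
v 3.04 3.961 0.047
v 2.484 4.475 -0.727
v 3.696 2.865 -1.153
v 3.14 3.379 -1.927
v 3.969 3.874 -1.436
v 3.564 4.551 -0.695
v 2.616 2.789 -1.185
v 2.211 3.466 -0.444
v -3.349 0.515 -2.67
v -2.811 -0.262 -1.597
v -1.888 1.735 -2.519
v -1.35 0.958 -1.446
v -2.55 -0.318 -3.674
v -2.012 -1.095 -2.601
v -1.089 0.902 -3.523
v -0.551 0.125 -2.45
f 2 1 5
f 2 5 3
f 3 5 6
f 3 6 4
f 5 1 7
f 5 7 6
f 6 7 8
f 6 8 4
f 7 1 9
f 7 9 8
f 8 9 10
f 8 10 4
f 9 1 11
f 9 11 10
f 10 11 12
f 10 12 4
f 11 1 13
f 11 13 12
f 12 13 14
f 12 14 4
f 13 1 15
f 13 15 14
f 14 15 16
f 14 16 4
f 15 1 17
f 15 17 16
f 16 17 18
f 16 18 4
f 17 1 19
f 17 19 18
f 18 19 20
f 18 20 4
f 19 1 21
f 19 21 20
f 20 21 22
f 20 22 4
f 21 1 2
f 21 2 22
f 22 2 3
f 22 3 4
f 24 26 23
f 27 24 23
f 23 26 25
f 25 27 23
f 24 30 26
f 28 24 27
f 28 30 24
f 26 30 25
f 29 27 25
f 25 30 29
f 29 28 27
f 30 28 29
f 31 42 36
f 31 36 32
f 31 32 38
f 31 38 41
f 31 41 42
f 32 36 40
f 36 42 35
f 42 41 33
f 41 38 37
f 38 32 39
f 34 40 35
f 34 35 33
f 34 33 37
f 34 37 39
f 34 39 40
f 35 40 36
f 33 35 42
f 37 33 41
f 39 37 38
f 40 39 32
f 44 46 43
f 47 44 43
f 43 46 45
f 45 47 43
f 44 50 46
f 48 44 47
f 48 50 44
f 46 50 45
f 49 47 45
f 45 50 49
f 49 48 47
f 50 48 49



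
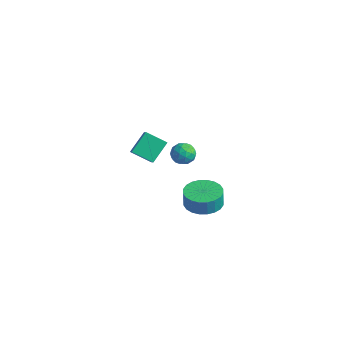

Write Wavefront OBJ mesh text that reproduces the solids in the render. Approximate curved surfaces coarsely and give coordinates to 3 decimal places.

v -3.066 -2.205 -2.776
v -3.274 -1.026 -1.775
v -4.022 -1.603 -3.684
v -4.23 -0.424 -2.684
v -2.03 -1.496 -3.396
v -2.238 -0.317 -2.396
v -2.986 -0.894 -4.305
v -3.194 0.285 -3.304
v 3.878 -2.761 -2.315
v 4.916 -2.462 -2.308
v 4.92 -2.501 -1.299
v 3.882 -2.799 -1.305
v 4.722 -2.088 -2.293
v 4.727 -2.127 -1.284
v 4.4 -1.816 -2.281
v 4.405 -1.855 -1.272
v 3.999 -1.688 -2.274
v 4.004 -1.727 -1.265
v 3.579 -1.724 -2.274
v 3.584 -1.762 -1.264
v 3.205 -1.917 -2.279
v 3.209 -1.955 -1.27
v 2.933 -2.238 -2.29
v 2.937 -2.277 -1.281
v 2.804 -2.64 -2.305
v 2.809 -2.678 -1.296
v 2.84 -3.059 -2.321
v 2.844 -3.098 -1.312
v 3.033 -3.433 -2.336
v 3.038 -3.472 -1.327
v 3.355 -3.705 -2.348
v 3.36 -3.744 -1.339
v 3.756 -3.833 -2.355
v 3.761 -3.872 -1.346
v 4.176 -3.798 -2.356
v 4.181 -3.836 -1.346
v 4.551 -3.605 -2.35
v 4.555 -3.643 -1.341
v 4.823 -3.283 -2.339
v 4.827 -3.322 -1.33
v 4.951 -2.882 -2.324
v 4.956 -2.92 -1.315
v 0.95 -1.099 -0.772
v 1.286 -1.628 -1.197
v 0.654 -1.952 0.057
v 0.99 -2.481 -0.368
v 1.407 -1.953 -0.022
v 1.59 -1.426 -0.534
v 0.35 -2.154 -0.606
v 0.533 -1.627 -1.118
v 0.915 -2.28 -1.094
v 1.568 -2.156 -0.733
v 0.372 -1.424 -0.407
v 1.025 -1.3 -0.046
v 1.144 -1.289 -1.057
v 0.796 -2.291 -0.083
v 1.041 -1.981 0.121
v 1.239 -2.292 -0.129
v 1.323 -1.17 -0.667
v 1.52 -1.481 -0.917
v 1.592 -1.672 -0.226
v 0.42 -2.099 -0.223
v 0.617 -2.41 -0.473
v 0.701 -1.288 -1.011
v 0.899 -1.599 -1.261
v 0.348 -1.908 -0.914
v 1.123 -1.983 -1.247
v 0.949 -2.484 -0.76
v 0.573 -2.292 -0.9
v 0.68 -1.982 -1.201
v 1.507 -1.91 -1.034
v 1.333 -2.411 -0.547
v 1.579 -2.101 -0.344
v 1.686 -1.791 -0.644
v 1.289 -2.293 -0.974
v 0.607 -1.169 -0.593
v 0.433 -1.67 -0.106
v 0.254 -1.789 -0.496
v 0.361 -1.479 -0.796
v 0.991 -1.096 -0.38
v 0.817 -1.597 0.107
v 1.26 -1.598 0.061
v 1.367 -1.288 -0.24
v 0.651 -1.287 -0.166
f 2 4 1
f 5 2 1
f 1 4 3
f 3 5 1
f 2 8 4
f 6 2 5
f 6 8 2
f 4 8 3
f 7 5 3
f 3 8 7
f 7 6 5
f 8 6 7
f 10 9 13
f 10 13 11
f 11 13 14
f 11 14 12
f 13 9 15
f 13 15 14
f 14 15 16
f 14 16 12
f 15 9 17
f 15 17 16
f 16 17 18
f 16 18 12
f 17 9 19
f 17 19 18
f 18 19 20
f 18 20 12
f 19 9 21
f 19 21 20
f 20 21 22
f 20 22 12
f 21 9 23
f 21 23 22
f 22 23 24
f 22 24 12
f 23 9 25
f 23 25 24
f 24 25 26
f 24 26 12
f 25 9 27
f 25 27 26
f 26 27 28
f 26 28 12
f 27 9 29
f 27 29 28
f 28 29 30
f 28 30 12
f 29 9 31
f 29 31 30
f 30 31 32
f 30 32 12
f 31 9 33
f 31 33 32
f 32 33 34
f 32 34 12
f 33 9 35
f 33 35 34
f 34 35 36
f 34 36 12
f 35 9 37
f 35 37 36
f 36 37 38
f 36 38 12
f 37 9 39
f 37 39 38
f 38 39 40
f 38 40 12
f 39 9 41
f 39 41 40
f 40 41 42
f 40 42 12
f 41 9 10
f 41 10 42
f 42 10 11
f 42 11 12
f 43 80 59
f 80 54 83
f 59 83 48
f 80 83 59
f 43 59 55
f 59 48 60
f 55 60 44
f 59 60 55
f 43 55 64
f 55 44 65
f 64 65 50
f 55 65 64
f 43 64 76
f 64 50 79
f 76 79 53
f 64 79 76
f 43 76 80
f 76 53 84
f 80 84 54
f 76 84 80
f 44 60 71
f 60 48 74
f 71 74 52
f 60 74 71
f 48 83 61
f 83 54 82
f 61 82 47
f 83 82 61
f 54 84 81
f 84 53 77
f 81 77 45
f 84 77 81
f 53 79 78
f 79 50 66
f 78 66 49
f 79 66 78
f 50 65 70
f 65 44 67
f 70 67 51
f 65 67 70
f 46 72 58
f 72 52 73
f 58 73 47
f 72 73 58
f 46 58 56
f 58 47 57
f 56 57 45
f 58 57 56
f 46 56 63
f 56 45 62
f 63 62 49
f 56 62 63
f 46 63 68
f 63 49 69
f 68 69 51
f 63 69 68
f 46 68 72
f 68 51 75
f 72 75 52
f 68 75 72
f 47 73 61
f 73 52 74
f 61 74 48
f 73 74 61
f 45 57 81
f 57 47 82
f 81 82 54
f 57 82 81
f 49 62 78
f 62 45 77
f 78 77 53
f 62 77 78
f 51 69 70
f 69 49 66
f 70 66 50
f 69 66 70
f 52 75 71
f 75 51 67
f 71 67 44
f 75 67 71



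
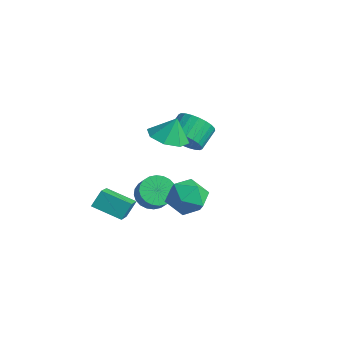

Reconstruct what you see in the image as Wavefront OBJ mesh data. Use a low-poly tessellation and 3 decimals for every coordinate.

v -2.717 2.349 0.087
v -2.12 2 0.864
v -2.446 3.102 1.609
v -3.043 3.451 0.833
v -1.854 2.221 0.652
v -2.179 3.324 1.398
v -1.719 2.463 0.355
v -2.044 3.565 1.101
v -1.736 2.686 0.017
v -2.062 3.788 0.763
v -1.902 2.859 -0.31
v -2.228 3.961 0.436
v -2.193 2.954 -0.577
v -2.519 4.056 0.169
v -2.563 2.956 -0.743
v -2.889 4.058 0.003
v -2.957 2.867 -0.782
v -3.283 3.969 -0.037
v -3.314 2.698 -0.689
v -3.64 3.8 0.056
v -3.581 2.476 -0.478
v -3.906 3.579 0.268
v -3.716 2.235 -0.181
v -4.041 3.337 0.565
v -3.698 2.012 0.157
v -4.024 3.114 0.903
v -3.532 1.839 0.484
v -3.858 2.941 1.23
v -3.241 1.744 0.751
v -3.567 2.846 1.497
v -2.871 1.742 0.917
v -3.197 2.844 1.663
v -2.477 1.831 0.957
v -2.803 2.933 1.702
v 2.411 -0.868 -0.765
v 3.095 -1.251 0.057
v 0.945 -1.409 0.203
v 1.629 -1.792 1.025
v 1.534 -0.676 0.839
v 2.44 -0.341 0.241
v 1.6 -2.319 0.019
v 2.506 -1.984 -0.579
v 2.594 -2.147 0.541
v 2.553 -1.132 1.048
v 1.487 -1.528 -0.788
v 1.446 -0.513 -0.281
v -0.205 -1.641 -0.756
v 0.362 -1.029 -1.093
v 1.111 -1.286 -0.301
v 0.545 -1.899 0.036
v 0.183 -0.836 -0.861
v 0.932 -1.093 -0.069
v -0.055 -0.765 -0.612
v 0.694 -1.023 0.179
v -0.316 -0.828 -0.386
v 0.433 -1.086 0.406
v -0.56 -1.015 -0.216
v 0.189 -1.273 0.576
v -0.75 -1.297 -0.128
v -0 -1.555 0.664
v -0.857 -1.631 -0.135
v -0.107 -1.889 0.656
v -0.864 -1.967 -0.238
v -0.115 -2.225 0.554
v -0.771 -2.254 -0.419
v -0.022 -2.511 0.373
v -0.592 -2.447 -0.651
v 0.157 -2.704 0.141
v -0.354 -2.517 -0.899
v 0.395 -2.775 -0.108
v -0.093 -2.454 -1.126
v 0.656 -2.712 -0.334
v 0.151 -2.267 -1.296
v 0.9 -2.525 -0.504
v 0.34 -1.985 -1.384
v 1.09 -2.243 -0.592
v 0.447 -1.651 -1.376
v 1.197 -1.909 -0.585
v 0.455 -1.315 -1.274
v 1.204 -1.573 -0.482
v -0.774 -0.208 2.457
v -0.079 -1.036 2.595
v -0.566 0.168 3.663
v 0.298 -0.346 2.316
v 0.047 0.425 2.119
v -0.685 0.825 2.12
v -1.469 0.621 2.319
v -1.846 -0.069 2.598
v -1.595 -0.84 2.795
v -0.863 -1.24 2.794
v -3.013 -2.882 -2.414
v -3.031 -2.249 -1.601
v -1.689 -2.077 -3.011
v -1.707 -1.444 -2.199
v -1.933 -3.996 -1.521
v -1.951 -3.363 -0.709
v -0.609 -3.191 -2.119
v -0.627 -2.558 -1.306
f 2 1 5
f 2 5 3
f 3 5 6
f 3 6 4
f 5 1 7
f 5 7 6
f 6 7 8
f 6 8 4
f 7 1 9
f 7 9 8
f 8 9 10
f 8 10 4
f 9 1 11
f 9 11 10
f 10 11 12
f 10 12 4
f 11 1 13
f 11 13 12
f 12 13 14
f 12 14 4
f 13 1 15
f 13 15 14
f 14 15 16
f 14 16 4
f 15 1 17
f 15 17 16
f 16 17 18
f 16 18 4
f 17 1 19
f 17 19 18
f 18 19 20
f 18 20 4
f 19 1 21
f 19 21 20
f 20 21 22
f 20 22 4
f 21 1 23
f 21 23 22
f 22 23 24
f 22 24 4
f 23 1 25
f 23 25 24
f 24 25 26
f 24 26 4
f 25 1 27
f 25 27 26
f 26 27 28
f 26 28 4
f 27 1 29
f 27 29 28
f 28 29 30
f 28 30 4
f 29 1 31
f 29 31 30
f 30 31 32
f 30 32 4
f 31 1 33
f 31 33 32
f 32 33 34
f 32 34 4
f 33 1 2
f 33 2 34
f 34 2 3
f 34 3 4
f 35 46 40
f 35 40 36
f 35 36 42
f 35 42 45
f 35 45 46
f 36 40 44
f 40 46 39
f 46 45 37
f 45 42 41
f 42 36 43
f 38 44 39
f 38 39 37
f 38 37 41
f 38 41 43
f 38 43 44
f 39 44 40
f 37 39 46
f 41 37 45
f 43 41 42
f 44 43 36
f 48 47 51
f 48 51 49
f 49 51 52
f 49 52 50
f 51 47 53
f 51 53 52
f 52 53 54
f 52 54 50
f 53 47 55
f 53 55 54
f 54 55 56
f 54 56 50
f 55 47 57
f 55 57 56
f 56 57 58
f 56 58 50
f 57 47 59
f 57 59 58
f 58 59 60
f 58 60 50
f 59 47 61
f 59 61 60
f 60 61 62
f 60 62 50
f 61 47 63
f 61 63 62
f 62 63 64
f 62 64 50
f 63 47 65
f 63 65 64
f 64 65 66
f 64 66 50
f 65 47 67
f 65 67 66
f 66 67 68
f 66 68 50
f 67 47 69
f 67 69 68
f 68 69 70
f 68 70 50
f 69 47 71
f 69 71 70
f 70 71 72
f 70 72 50
f 71 47 73
f 71 73 72
f 72 73 74
f 72 74 50
f 73 47 75
f 73 75 74
f 74 75 76
f 74 76 50
f 75 47 77
f 75 77 76
f 76 77 78
f 76 78 50
f 77 47 79
f 77 79 78
f 78 79 80
f 78 80 50
f 79 47 48
f 79 48 80
f 80 48 49
f 80 49 50
f 82 81 84
f 82 84 83
f 84 81 85
f 84 85 83
f 85 81 86
f 85 86 83
f 86 81 87
f 86 87 83
f 87 81 88
f 87 88 83
f 88 81 89
f 88 89 83
f 89 81 90
f 89 90 83
f 90 81 82
f 90 82 83
f 92 94 91
f 95 92 91
f 91 94 93
f 93 95 91
f 92 98 94
f 96 92 95
f 96 98 92
f 94 98 93
f 97 95 93
f 93 98 97
f 97 96 95
f 98 96 97



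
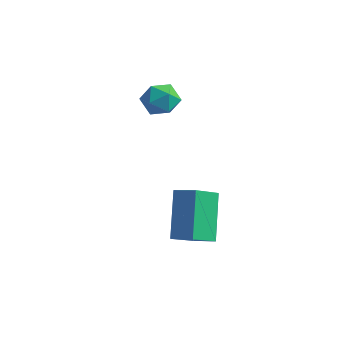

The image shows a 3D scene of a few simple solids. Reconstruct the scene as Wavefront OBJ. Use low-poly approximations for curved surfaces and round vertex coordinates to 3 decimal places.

v -0.051 -1.788 -0.528
v -0.737 -0.616 0.967
v 0.13 -0.657 -1.332
v -0.555 0.516 0.163
v 0.815 -1.696 -0.203
v 0.13 -0.523 1.292
v 0.997 -0.564 -1.007
v 0.311 0.608 0.488
v -3.233 1.643 3.999
v -2.659 1.973 3.591
v -2.581 0.567 4.049
v -2.007 0.897 3.641
v -2.147 1.127 4.371
v -2.55 1.792 4.34
v -2.69 0.748 3.3
v -3.093 1.413 3.269
v -2.323 1.42 3.159
v -1.987 1.654 3.821
v -3.253 0.886 3.819
v -2.917 1.12 4.481
f 2 4 1
f 5 2 1
f 1 4 3
f 3 5 1
f 2 8 4
f 6 2 5
f 6 8 2
f 4 8 3
f 7 5 3
f 3 8 7
f 7 6 5
f 8 6 7
f 9 20 14
f 9 14 10
f 9 10 16
f 9 16 19
f 9 19 20
f 10 14 18
f 14 20 13
f 20 19 11
f 19 16 15
f 16 10 17
f 12 18 13
f 12 13 11
f 12 11 15
f 12 15 17
f 12 17 18
f 13 18 14
f 11 13 20
f 15 11 19
f 17 15 16
f 18 17 10



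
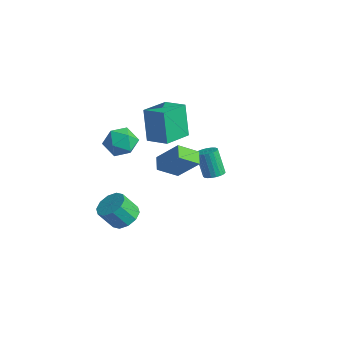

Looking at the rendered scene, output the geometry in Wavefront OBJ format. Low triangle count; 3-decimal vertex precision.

v 0.338 3.125 -3.112
v 0.932 3.086 -2.85
v 0.236 3.097 -1.267
v -0.358 3.135 -1.528
v 0.896 3.353 -2.868
v 0.199 3.364 -1.285
v 0.763 3.581 -2.928
v 0.067 3.592 -1.344
v 0.557 3.73 -3.02
v -0.14 3.74 -1.436
v 0.313 3.774 -3.127
v -0.384 3.785 -1.544
v 0.073 3.706 -3.232
v -0.623 3.717 -1.649
v -0.12 3.537 -3.316
v -0.817 3.548 -1.733
v -0.235 3.297 -3.365
v -0.931 3.308 -1.782
v -0.25 3.028 -3.37
v -0.947 3.038 -1.786
v -0.164 2.775 -3.33
v -0.86 2.785 -1.747
v 0.009 2.582 -3.253
v -0.687 2.593 -1.669
v 0.239 2.483 -3.151
v -0.457 2.494 -1.567
v 0.487 2.496 -3.042
v -0.21 2.506 -1.459
v 0.708 2.617 -2.946
v 0.012 2.627 -1.362
v 0.866 2.825 -2.878
v 0.169 2.836 -1.294
v 0.397 -1.719 2.093
v -0.214 -1.463 4.118
v 0.049 0.058 1.764
v -0.561 0.313 3.789
v 1.721 -1.393 2.451
v 1.111 -1.138 4.476
v 1.374 0.383 2.122
v 0.763 0.639 4.147
v 3.117 -1.779 0.839
v 2.701 -2.87 1.629
v 2.437 -1.267 1.19
v 2.021 -2.358 1.979
v 4.239 -1.222 2.201
v 3.823 -2.313 2.99
v 3.559 -0.71 2.551
v 3.143 -1.801 3.341
v 0.094 -3.899 3.577
v 0.646 -3.166 3.108
v 1.474 -4.814 3.772
v 2.026 -4.081 3.303
v 1.625 -3.907 4.236
v 0.772 -3.341 4.116
v 1.348 -4.639 2.764
v 0.495 -4.073 2.644
v 1.421 -3.623 2.606
v 1.592 -3.171 3.516
v 0.528 -4.809 3.364
v 0.699 -4.357 4.274
v -0.139 -2.846 -4.107
v 0.322 -3.622 -4.404
v -0.099 -4.329 -3.21
v -0.561 -3.554 -2.913
v 0.694 -3.301 -4.082
v 0.273 -4.009 -2.889
v 0.748 -2.807 -3.77
v 0.327 -3.515 -2.577
v 0.463 -2.327 -3.586
v 0.041 -3.035 -2.393
v -0.052 -2.046 -3.601
v -0.474 -2.754 -2.408
v -0.601 -2.071 -3.81
v -1.022 -2.778 -2.616
v -0.973 -2.391 -4.131
v -1.394 -3.099 -2.938
v -1.027 -2.885 -4.443
v -1.448 -3.593 -3.25
v -0.741 -3.365 -4.627
v -1.163 -4.073 -3.434
v -0.226 -3.646 -4.612
v -0.648 -4.354 -3.419
f 2 1 5
f 2 5 3
f 3 5 6
f 3 6 4
f 5 1 7
f 5 7 6
f 6 7 8
f 6 8 4
f 7 1 9
f 7 9 8
f 8 9 10
f 8 10 4
f 9 1 11
f 9 11 10
f 10 11 12
f 10 12 4
f 11 1 13
f 11 13 12
f 12 13 14
f 12 14 4
f 13 1 15
f 13 15 14
f 14 15 16
f 14 16 4
f 15 1 17
f 15 17 16
f 16 17 18
f 16 18 4
f 17 1 19
f 17 19 18
f 18 19 20
f 18 20 4
f 19 1 21
f 19 21 20
f 20 21 22
f 20 22 4
f 21 1 23
f 21 23 22
f 22 23 24
f 22 24 4
f 23 1 25
f 23 25 24
f 24 25 26
f 24 26 4
f 25 1 27
f 25 27 26
f 26 27 28
f 26 28 4
f 27 1 29
f 27 29 28
f 28 29 30
f 28 30 4
f 29 1 31
f 29 31 30
f 30 31 32
f 30 32 4
f 31 1 2
f 31 2 32
f 32 2 3
f 32 3 4
f 34 36 33
f 37 34 33
f 33 36 35
f 35 37 33
f 34 40 36
f 38 34 37
f 38 40 34
f 36 40 35
f 39 37 35
f 35 40 39
f 39 38 37
f 40 38 39
f 42 44 41
f 45 42 41
f 41 44 43
f 43 45 41
f 42 48 44
f 46 42 45
f 46 48 42
f 44 48 43
f 47 45 43
f 43 48 47
f 47 46 45
f 48 46 47
f 49 60 54
f 49 54 50
f 49 50 56
f 49 56 59
f 49 59 60
f 50 54 58
f 54 60 53
f 60 59 51
f 59 56 55
f 56 50 57
f 52 58 53
f 52 53 51
f 52 51 55
f 52 55 57
f 52 57 58
f 53 58 54
f 51 53 60
f 55 51 59
f 57 55 56
f 58 57 50
f 62 61 65
f 62 65 63
f 63 65 66
f 63 66 64
f 65 61 67
f 65 67 66
f 66 67 68
f 66 68 64
f 67 61 69
f 67 69 68
f 68 69 70
f 68 70 64
f 69 61 71
f 69 71 70
f 70 71 72
f 70 72 64
f 71 61 73
f 71 73 72
f 72 73 74
f 72 74 64
f 73 61 75
f 73 75 74
f 74 75 76
f 74 76 64
f 75 61 77
f 75 77 76
f 76 77 78
f 76 78 64
f 77 61 79
f 77 79 78
f 78 79 80
f 78 80 64
f 79 61 81
f 79 81 80
f 80 81 82
f 80 82 64
f 81 61 62
f 81 62 82
f 82 62 63
f 82 63 64



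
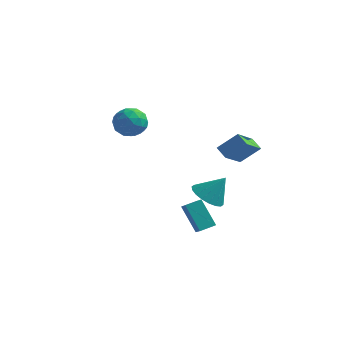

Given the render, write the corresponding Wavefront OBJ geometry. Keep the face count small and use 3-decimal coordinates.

v 0.788 1.017 -4.393
v 1.588 0.307 -4.65
v 1.672 1.503 -2.987
v 1.727 0.716 -4.879
v 1.681 1.185 -5.013
v 1.458 1.62 -5.023
v 1.102 1.936 -4.908
v 0.684 2.07 -4.692
v 0.286 1.995 -4.416
v -0.012 1.727 -4.135
v -0.151 1.317 -3.906
v -0.105 0.849 -3.773
v 0.118 0.413 -3.762
v 0.474 0.097 -3.877
v 0.892 -0.037 -4.093
v 1.29 0.038 -4.369
v -4.534 1.718 0.214
v -3.705 1.375 -0.393
v -4.135 0.525 1.433
v -3.306 0.182 0.826
v -3.269 1.159 1.29
v -3.515 1.897 0.536
v -4.325 0.003 0.504
v -4.571 0.741 -0.25
v -3.576 0.315 -0.214
v -2.923 1.03 0.272
v -4.917 0.87 0.768
v -4.264 1.585 1.254
v -4.154 1.651 -0.197
v -3.686 0.249 1.237
v -3.664 0.823 1.509
v -3.177 0.621 1.153
v -4.043 1.958 0.35
v -3.556 1.756 -0.007
v -3.299 1.63 0.982
v -4.284 0.144 1.047
v -3.797 -0.058 0.69
v -4.663 1.279 -0.113
v -4.176 1.077 -0.469
v -4.541 0.27 0.058
v -3.591 0.826 -0.448
v -3.357 0.125 0.268
v -3.956 0.02 0.079
v -4.1 0.453 -0.364
v -3.208 1.247 -0.163
v -2.974 0.545 0.554
v -2.952 1.12 0.827
v -3.096 1.553 0.384
v -3.132 0.623 -0.057
v -4.866 1.355 0.486
v -4.632 0.653 1.203
v -4.744 0.347 0.656
v -4.888 0.78 0.213
v -4.483 1.775 0.772
v -4.249 1.074 1.488
v -3.74 1.447 1.404
v -3.884 1.88 0.961
v -4.708 1.277 1.097
v 3.171 -2.23 0.878
v 2.526 -1.883 1.309
v 3.315 -0.46 -0.334
v 2.67 -0.113 0.097
v 4.13 -1.647 1.843
v 3.485 -1.3 2.274
v 4.274 0.123 0.631
v 3.629 0.47 1.062
v 1.843 -3.07 -4.783
v 0.781 -2.597 -3.306
v 2.465 -2.358 -4.564
v 1.402 -1.885 -3.087
v 2.358 -3.695 -4.213
v 1.295 -3.222 -2.736
v 2.979 -2.983 -3.994
v 1.917 -2.51 -2.517
f 2 1 4
f 2 4 3
f 4 1 5
f 4 5 3
f 5 1 6
f 5 6 3
f 6 1 7
f 6 7 3
f 7 1 8
f 7 8 3
f 8 1 9
f 8 9 3
f 9 1 10
f 9 10 3
f 10 1 11
f 10 11 3
f 11 1 12
f 11 12 3
f 12 1 13
f 12 13 3
f 13 1 14
f 13 14 3
f 14 1 15
f 14 15 3
f 15 1 16
f 15 16 3
f 16 1 2
f 16 2 3
f 17 54 33
f 54 28 57
f 33 57 22
f 54 57 33
f 17 33 29
f 33 22 34
f 29 34 18
f 33 34 29
f 17 29 38
f 29 18 39
f 38 39 24
f 29 39 38
f 17 38 50
f 38 24 53
f 50 53 27
f 38 53 50
f 17 50 54
f 50 27 58
f 54 58 28
f 50 58 54
f 18 34 45
f 34 22 48
f 45 48 26
f 34 48 45
f 22 57 35
f 57 28 56
f 35 56 21
f 57 56 35
f 28 58 55
f 58 27 51
f 55 51 19
f 58 51 55
f 27 53 52
f 53 24 40
f 52 40 23
f 53 40 52
f 24 39 44
f 39 18 41
f 44 41 25
f 39 41 44
f 20 46 32
f 46 26 47
f 32 47 21
f 46 47 32
f 20 32 30
f 32 21 31
f 30 31 19
f 32 31 30
f 20 30 37
f 30 19 36
f 37 36 23
f 30 36 37
f 20 37 42
f 37 23 43
f 42 43 25
f 37 43 42
f 20 42 46
f 42 25 49
f 46 49 26
f 42 49 46
f 21 47 35
f 47 26 48
f 35 48 22
f 47 48 35
f 19 31 55
f 31 21 56
f 55 56 28
f 31 56 55
f 23 36 52
f 36 19 51
f 52 51 27
f 36 51 52
f 25 43 44
f 43 23 40
f 44 40 24
f 43 40 44
f 26 49 45
f 49 25 41
f 45 41 18
f 49 41 45
f 60 62 59
f 63 60 59
f 59 62 61
f 61 63 59
f 60 66 62
f 64 60 63
f 64 66 60
f 62 66 61
f 65 63 61
f 61 66 65
f 65 64 63
f 66 64 65
f 68 70 67
f 71 68 67
f 67 70 69
f 69 71 67
f 68 74 70
f 72 68 71
f 72 74 68
f 70 74 69
f 73 71 69
f 69 74 73
f 73 72 71
f 74 72 73



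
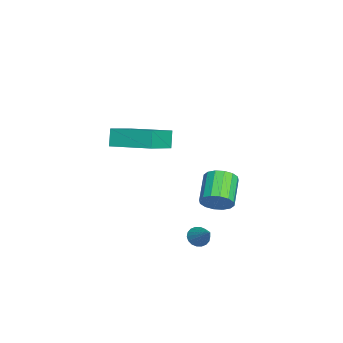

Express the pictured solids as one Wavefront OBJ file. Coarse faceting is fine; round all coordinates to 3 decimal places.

v 0.249 0.969 -2.159
v 0.649 1.107 -1.528
v -0.67 1.268 -0.729
v -1.069 1.131 -1.361
v 0.593 1.46 -1.692
v -0.726 1.622 -0.893
v 0.444 1.682 -1.981
v -0.874 1.843 -1.182
v 0.244 1.713 -2.318
v -1.075 1.874 -1.519
v 0.045 1.544 -2.613
v -1.274 1.705 -1.814
v -0.1 1.222 -2.786
v -1.418 1.383 -1.987
v -0.15 0.832 -2.791
v -1.469 0.993 -1.992
v -0.094 0.478 -2.627
v -1.413 0.64 -1.828
v 0.054 0.257 -2.338
v -1.264 0.418 -1.539
v 0.255 0.226 -2.001
v -1.064 0.387 -1.202
v 0.454 0.395 -1.706
v -0.865 0.556 -0.907
v 0.598 0.717 -1.533
v -0.72 0.878 -0.734
v 2.17 -2.555 2.285
v 1.769 -2.527 3.079
v 2.926 -0.853 2.605
v 2.525 -0.824 3.399
v 3.535 -3.296 3.001
v 3.134 -3.267 3.795
v 4.291 -1.593 3.321
v 3.89 -1.565 4.115
v 3.287 0.268 -2.365
v 3.58 0.405 -2.759
v 4.153 0.752 -1.555
v 3.449 0.588 -2.728
v 3.285 0.707 -2.625
v 3.123 0.739 -2.47
v 2.992 0.678 -2.294
v 2.921 0.536 -2.133
v 2.921 0.341 -2.017
v 2.994 0.132 -1.97
v 3.126 -0.051 -2.001
v 3.289 -0.17 -2.104
v 3.452 -0.203 -2.259
v 3.582 -0.142 -2.435
v 3.654 0 -2.597
v 3.653 0.195 -2.712
f 2 1 5
f 2 5 3
f 3 5 6
f 3 6 4
f 5 1 7
f 5 7 6
f 6 7 8
f 6 8 4
f 7 1 9
f 7 9 8
f 8 9 10
f 8 10 4
f 9 1 11
f 9 11 10
f 10 11 12
f 10 12 4
f 11 1 13
f 11 13 12
f 12 13 14
f 12 14 4
f 13 1 15
f 13 15 14
f 14 15 16
f 14 16 4
f 15 1 17
f 15 17 16
f 16 17 18
f 16 18 4
f 17 1 19
f 17 19 18
f 18 19 20
f 18 20 4
f 19 1 21
f 19 21 20
f 20 21 22
f 20 22 4
f 21 1 23
f 21 23 22
f 22 23 24
f 22 24 4
f 23 1 25
f 23 25 24
f 24 25 26
f 24 26 4
f 25 1 2
f 25 2 26
f 26 2 3
f 26 3 4
f 28 30 27
f 31 28 27
f 27 30 29
f 29 31 27
f 28 34 30
f 32 28 31
f 32 34 28
f 30 34 29
f 33 31 29
f 29 34 33
f 33 32 31
f 34 32 33
f 36 35 38
f 36 38 37
f 38 35 39
f 38 39 37
f 39 35 40
f 39 40 37
f 40 35 41
f 40 41 37
f 41 35 42
f 41 42 37
f 42 35 43
f 42 43 37
f 43 35 44
f 43 44 37
f 44 35 45
f 44 45 37
f 45 35 46
f 45 46 37
f 46 35 47
f 46 47 37
f 47 35 48
f 47 48 37
f 48 35 49
f 48 49 37
f 49 35 50
f 49 50 37
f 50 35 36
f 50 36 37



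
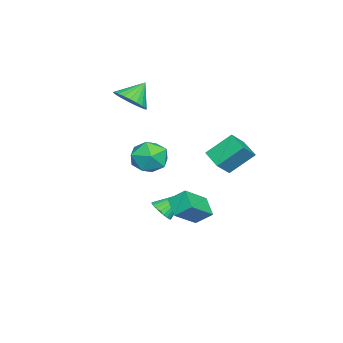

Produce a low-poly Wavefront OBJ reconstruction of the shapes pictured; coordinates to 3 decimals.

v -1.886 -4.175 3.111
v -1.063 -3.92 3.576
v -2.634 -3.585 4.109
v -1.12 -3.615 3.353
v -1.293 -3.395 3.093
v -1.558 -3.294 2.836
v -1.872 -3.327 2.62
v -2.188 -3.489 2.479
v -2.459 -3.756 2.435
v -2.642 -4.086 2.493
v -2.71 -4.43 2.645
v -2.653 -4.735 2.868
v -2.479 -4.955 3.128
v -2.215 -5.056 3.386
v -1.901 -5.024 3.601
v -1.585 -4.861 3.742
v -1.314 -4.595 3.787
v -1.131 -4.264 3.728
v 0.741 -1.936 -2.942
v 1.371 -1.667 -2.855
v 0.099 -0.784 -1.838
v 1.279 -1.521 -3.062
v 1.106 -1.437 -3.25
v 0.877 -1.43 -3.391
v 0.627 -1.499 -3.464
v 0.395 -1.635 -3.457
v 0.215 -1.817 -3.372
v 0.116 -2.017 -3.222
v 0.112 -2.204 -3.029
v 0.203 -2.351 -2.823
v 0.377 -2.434 -2.634
v 0.606 -2.442 -2.493
v 0.856 -2.372 -2.42
v 1.088 -2.236 -2.427
v 1.268 -2.055 -2.512
v 1.367 -1.855 -2.662
v 2.964 -0.02 -1.279
v 2.929 0.778 -0.645
v 3.784 0.485 -1.87
v 3.749 1.284 -1.235
v 4.111 -0.744 -0.305
v 4.076 0.055 0.33
v 4.931 -0.238 -0.895
v 4.896 0.56 -0.261
v 3.102 -1.551 2.727
v 3.86 -0.855 2.783
v 4.02 -2.465 1.677
v 4.778 -1.769 1.733
v 4.553 -2.353 2.552
v 3.986 -1.788 3.201
v 3.894 -1.532 1.259
v 3.327 -0.967 1.908
v 4.349 -0.843 1.876
v 4.757 -1.351 2.674
v 3.123 -1.969 1.786
v 3.531 -2.477 2.584
v 2.326 0.581 2.013
v 1.834 1.702 3.09
v 1.544 0.991 1.23
v 1.052 2.112 2.306
v 3.108 1.308 1.614
v 2.616 2.429 2.69
v 2.326 1.718 0.83
v 1.834 2.839 1.907
f 2 1 4
f 2 4 3
f 4 1 5
f 4 5 3
f 5 1 6
f 5 6 3
f 6 1 7
f 6 7 3
f 7 1 8
f 7 8 3
f 8 1 9
f 8 9 3
f 9 1 10
f 9 10 3
f 10 1 11
f 10 11 3
f 11 1 12
f 11 12 3
f 12 1 13
f 12 13 3
f 13 1 14
f 13 14 3
f 14 1 15
f 14 15 3
f 15 1 16
f 15 16 3
f 16 1 17
f 16 17 3
f 17 1 18
f 17 18 3
f 18 1 2
f 18 2 3
f 20 19 22
f 20 22 21
f 22 19 23
f 22 23 21
f 23 19 24
f 23 24 21
f 24 19 25
f 24 25 21
f 25 19 26
f 25 26 21
f 26 19 27
f 26 27 21
f 27 19 28
f 27 28 21
f 28 19 29
f 28 29 21
f 29 19 30
f 29 30 21
f 30 19 31
f 30 31 21
f 31 19 32
f 31 32 21
f 32 19 33
f 32 33 21
f 33 19 34
f 33 34 21
f 34 19 35
f 34 35 21
f 35 19 36
f 35 36 21
f 36 19 20
f 36 20 21
f 38 40 37
f 41 38 37
f 37 40 39
f 39 41 37
f 38 44 40
f 42 38 41
f 42 44 38
f 40 44 39
f 43 41 39
f 39 44 43
f 43 42 41
f 44 42 43
f 45 56 50
f 45 50 46
f 45 46 52
f 45 52 55
f 45 55 56
f 46 50 54
f 50 56 49
f 56 55 47
f 55 52 51
f 52 46 53
f 48 54 49
f 48 49 47
f 48 47 51
f 48 51 53
f 48 53 54
f 49 54 50
f 47 49 56
f 51 47 55
f 53 51 52
f 54 53 46
f 58 60 57
f 61 58 57
f 57 60 59
f 59 61 57
f 58 64 60
f 62 58 61
f 62 64 58
f 60 64 59
f 63 61 59
f 59 64 63
f 63 62 61
f 64 62 63



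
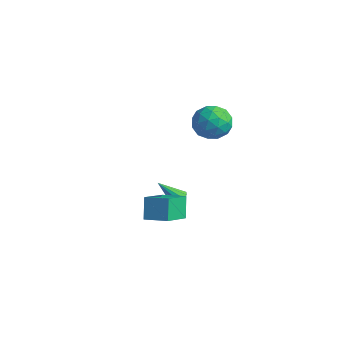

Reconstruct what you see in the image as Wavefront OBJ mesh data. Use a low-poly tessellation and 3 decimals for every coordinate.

v 0.882 3.524 -4.608
v 1.386 3.212 -4.518
v 0.098 2.636 -3.292
v 1.407 3.486 -4.321
v 1.261 3.772 -4.215
v 0.995 3.979 -4.233
v 0.693 4.042 -4.371
v 0.45 3.94 -4.584
v 0.345 3.707 -4.804
v 0.41 3.415 -4.962
v 0.625 3.158 -5.008
v 0.921 3.017 -4.926
v 1.205 3.037 -4.744
v 3.55 4.584 3.774
v 4.369 4.279 2.954
v 2.391 3.161 3.146
v 3.21 2.856 2.326
v 3.43 2.669 3.489
v 4.145 3.549 3.877
v 2.615 3.891 2.223
v 3.33 4.771 2.611
v 3.791 3.851 1.995
v 4.294 3.096 2.778
v 2.466 4.344 3.322
v 2.969 3.589 4.105
v 4.061 4.557 3.419
v 2.699 2.883 2.681
v 2.828 2.774 3.365
v 3.309 2.595 2.883
v 3.93 4.127 3.962
v 4.411 3.948 3.48
v 3.859 3.002 3.795
v 2.349 3.492 2.62
v 2.83 3.313 2.138
v 3.451 4.845 3.217
v 3.932 4.666 2.735
v 2.901 4.438 2.305
v 4.202 4.126 2.373
v 3.522 3.289 2.004
v 3.172 3.898 1.943
v 3.592 4.415 2.171
v 4.499 3.682 2.833
v 3.818 2.845 2.464
v 3.947 2.736 3.148
v 4.367 3.253 3.376
v 4.159 3.43 2.27
v 2.942 4.595 3.636
v 2.261 3.758 3.267
v 2.393 4.187 2.724
v 2.813 4.704 2.952
v 3.238 4.151 4.096
v 2.558 3.314 3.727
v 3.168 3.025 3.929
v 3.588 3.542 4.157
v 2.601 4.01 3.83
v 2.805 -0.678 -3.131
v 2.235 -0.144 -1.885
v 2.256 1.083 -4.135
v 1.687 1.616 -2.89
v 4.113 -0.076 -2.79
v 3.544 0.457 -1.545
v 3.565 1.684 -3.795
v 2.995 2.218 -2.549
f 2 1 4
f 2 4 3
f 4 1 5
f 4 5 3
f 5 1 6
f 5 6 3
f 6 1 7
f 6 7 3
f 7 1 8
f 7 8 3
f 8 1 9
f 8 9 3
f 9 1 10
f 9 10 3
f 10 1 11
f 10 11 3
f 11 1 12
f 11 12 3
f 12 1 13
f 12 13 3
f 13 1 2
f 13 2 3
f 14 51 30
f 51 25 54
f 30 54 19
f 51 54 30
f 14 30 26
f 30 19 31
f 26 31 15
f 30 31 26
f 14 26 35
f 26 15 36
f 35 36 21
f 26 36 35
f 14 35 47
f 35 21 50
f 47 50 24
f 35 50 47
f 14 47 51
f 47 24 55
f 51 55 25
f 47 55 51
f 15 31 42
f 31 19 45
f 42 45 23
f 31 45 42
f 19 54 32
f 54 25 53
f 32 53 18
f 54 53 32
f 25 55 52
f 55 24 48
f 52 48 16
f 55 48 52
f 24 50 49
f 50 21 37
f 49 37 20
f 50 37 49
f 21 36 41
f 36 15 38
f 41 38 22
f 36 38 41
f 17 43 29
f 43 23 44
f 29 44 18
f 43 44 29
f 17 29 27
f 29 18 28
f 27 28 16
f 29 28 27
f 17 27 34
f 27 16 33
f 34 33 20
f 27 33 34
f 17 34 39
f 34 20 40
f 39 40 22
f 34 40 39
f 17 39 43
f 39 22 46
f 43 46 23
f 39 46 43
f 18 44 32
f 44 23 45
f 32 45 19
f 44 45 32
f 16 28 52
f 28 18 53
f 52 53 25
f 28 53 52
f 20 33 49
f 33 16 48
f 49 48 24
f 33 48 49
f 22 40 41
f 40 20 37
f 41 37 21
f 40 37 41
f 23 46 42
f 46 22 38
f 42 38 15
f 46 38 42
f 57 59 56
f 60 57 56
f 56 59 58
f 58 60 56
f 57 63 59
f 61 57 60
f 61 63 57
f 59 63 58
f 62 60 58
f 58 63 62
f 62 61 60
f 63 61 62

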